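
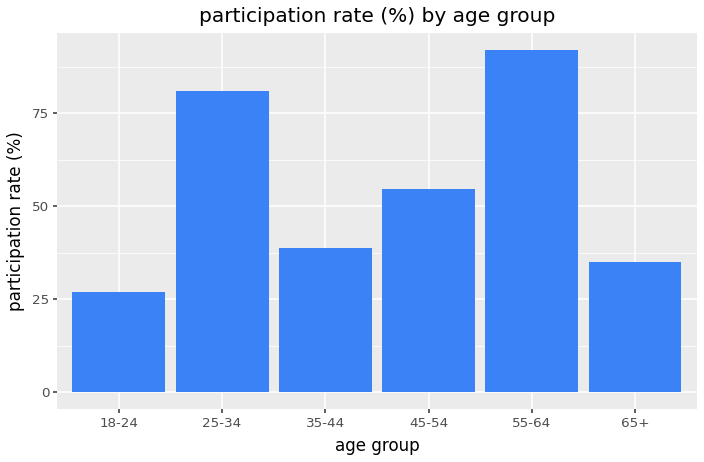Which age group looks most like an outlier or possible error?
55-64

55-64 ≈ 90; the rest sit between ≈ 30 and ≈ 80.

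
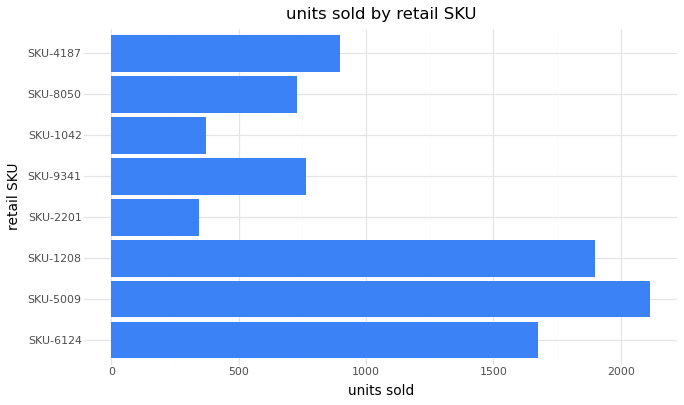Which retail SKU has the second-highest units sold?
SKU-1208

Top 3: SKU-5009 ≈ 2200, SKU-1208 ≈ 2000, SKU-6124 ≈ 1600.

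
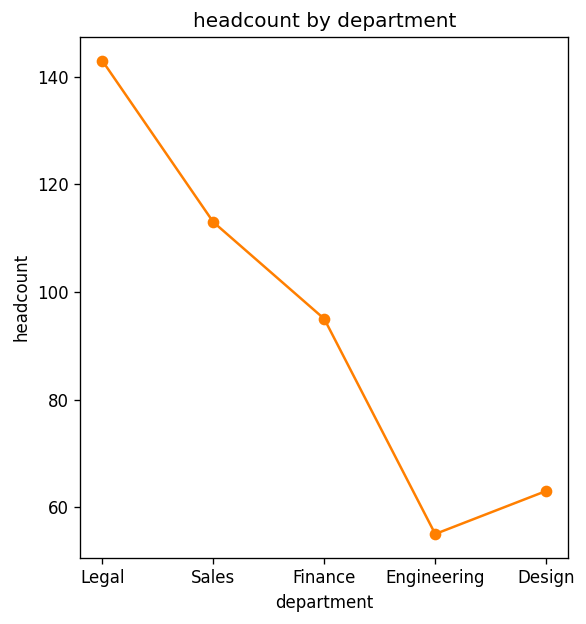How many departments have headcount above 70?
Above 70: Legal, Sales, Finance.

3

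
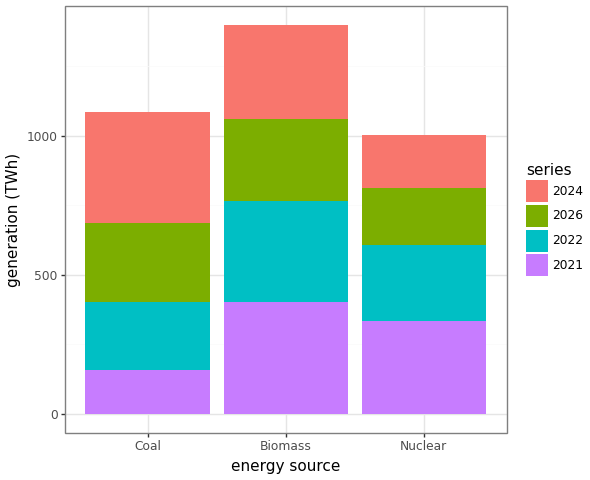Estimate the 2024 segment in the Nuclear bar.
≈ 200

2024 top ≈ 1000, bottom ≈ 800; segment ≈ 200.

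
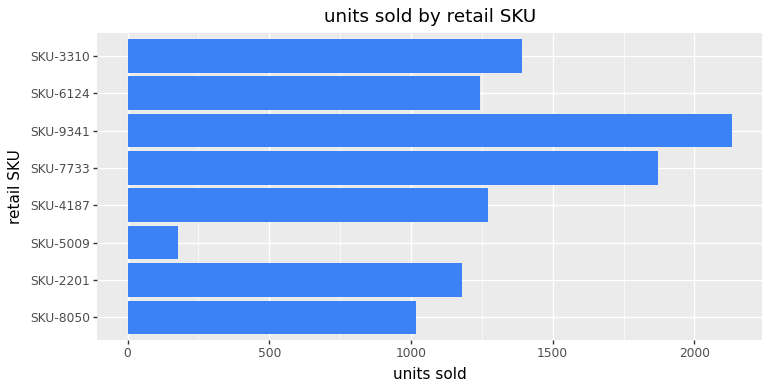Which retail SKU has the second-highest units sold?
SKU-7733

Top 3: SKU-9341 ≈ 2200, SKU-7733 ≈ 1800, SKU-3310 ≈ 1400.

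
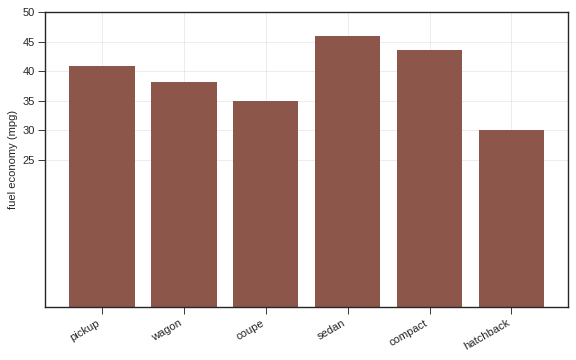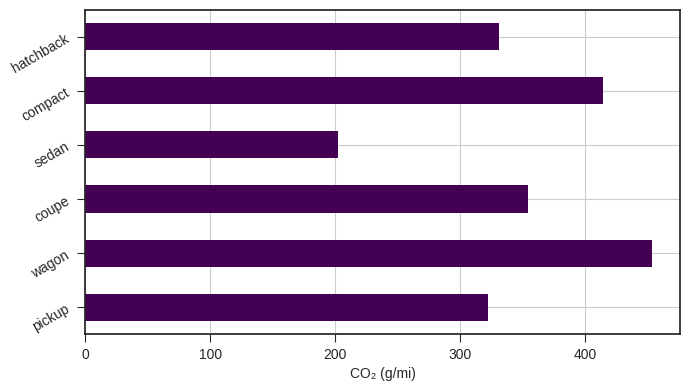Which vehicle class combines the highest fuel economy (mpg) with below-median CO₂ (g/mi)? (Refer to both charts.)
Chart 2 median CO₂ (g/mi) ≈ 350; below-median vehicle classes: pickup, sedan, hatchback. Among those, sedan has the highest fuel economy (mpg) (≈ 45).

sedan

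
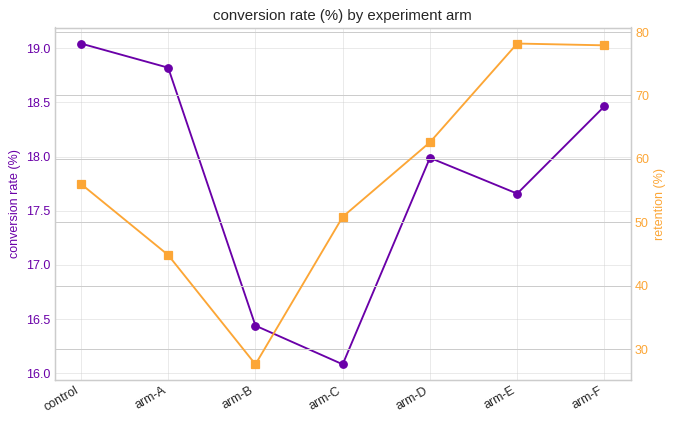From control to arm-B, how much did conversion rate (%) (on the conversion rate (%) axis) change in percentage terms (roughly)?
control ≈ 19.0, arm-B ≈ 16.5; (16.5 − 19.0) / 19.0 ≈ -13.2%.

≈ -13.2%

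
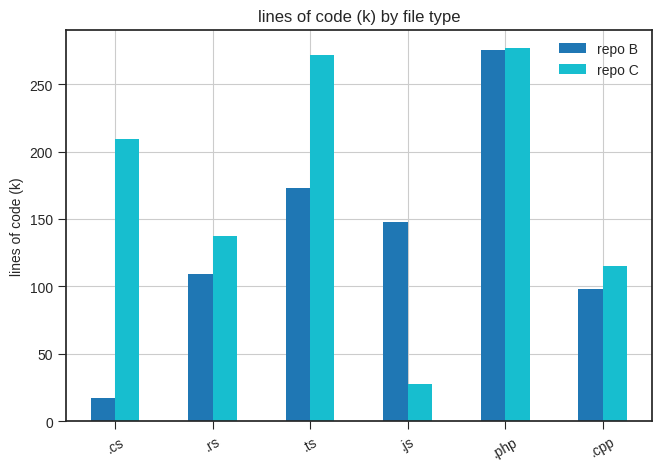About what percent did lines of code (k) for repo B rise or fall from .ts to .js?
≈ -14.3%

.ts ≈ 175, .js ≈ 150; (150 − 175) / 175 ≈ -14.3%.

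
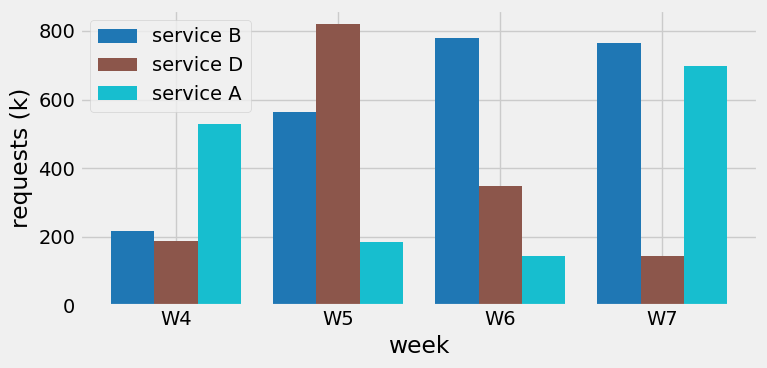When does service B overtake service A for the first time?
W5

W4: service B ≈ 200 vs service A ≈ 500 (not yet); W5: service B ≈ 600 vs service A ≈ 200 (first crossover).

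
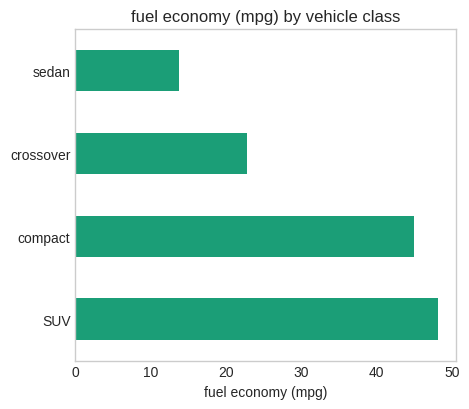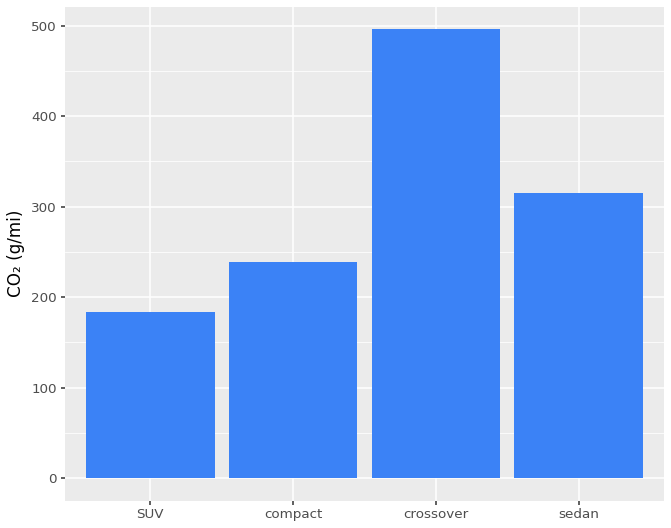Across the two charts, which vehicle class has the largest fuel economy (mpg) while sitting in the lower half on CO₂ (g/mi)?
SUV

Chart 2 median CO₂ (g/mi) ≈ 300; below-median vehicle classes: SUV, compact. Among those, SUV has the highest fuel economy (mpg) (≈ 50).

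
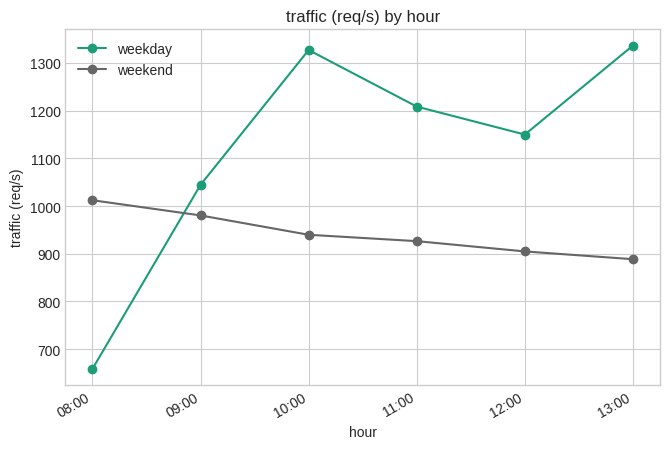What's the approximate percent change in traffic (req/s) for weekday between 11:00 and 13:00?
11:00 ≈ 1200, 13:00 ≈ 1300; (1300 − 1200) / 1200 ≈ +8.3%.

≈ +8.3%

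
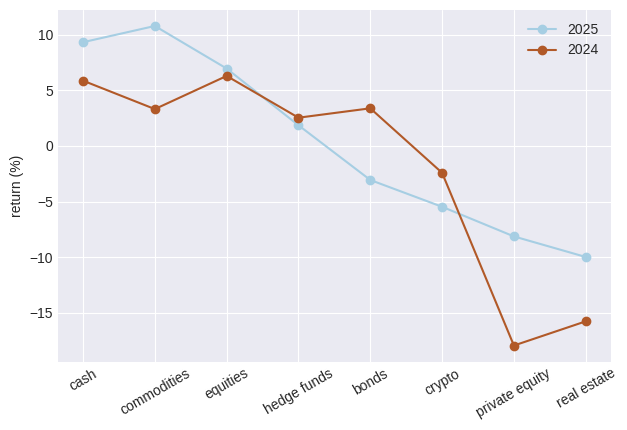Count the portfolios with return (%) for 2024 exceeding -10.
Above -10: cash, commodities, equities, hedge funds, bonds, crypto.

6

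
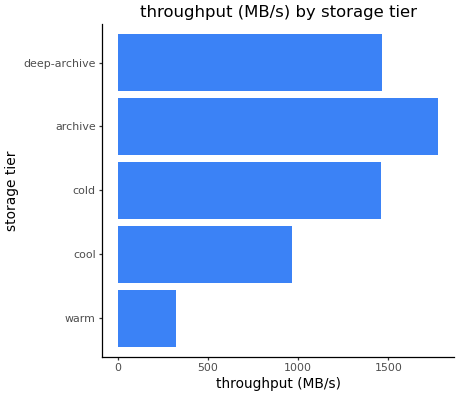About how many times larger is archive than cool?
archive ≈ 1800, cool ≈ 1000; 1800/1000 ≈ 1.8.

≈ 1.8×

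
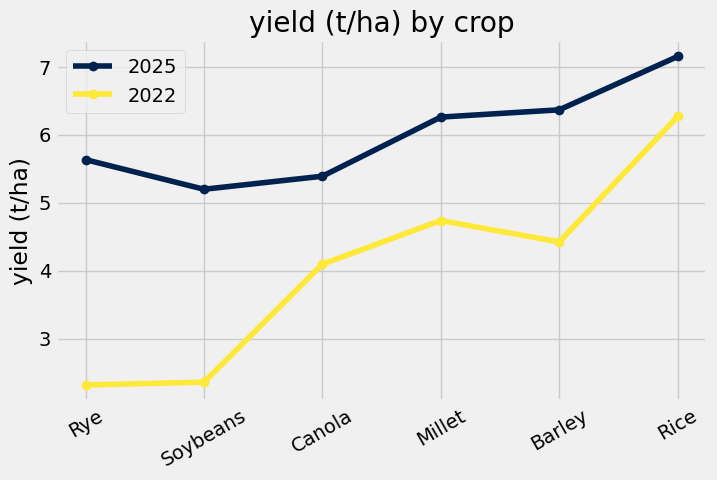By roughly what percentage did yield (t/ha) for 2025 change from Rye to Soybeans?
Rye ≈ 5.5, Soybeans ≈ 5.0; (5.0 − 5.5) / 5.5 ≈ -9.1%.

≈ -9.1%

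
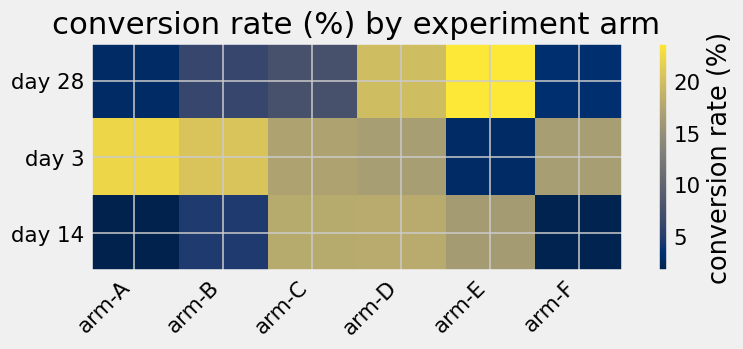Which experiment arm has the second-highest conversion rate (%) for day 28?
Top 3 for day 28: arm-E ≈ 24, arm-D ≈ 20, arm-C ≈ 8.

arm-D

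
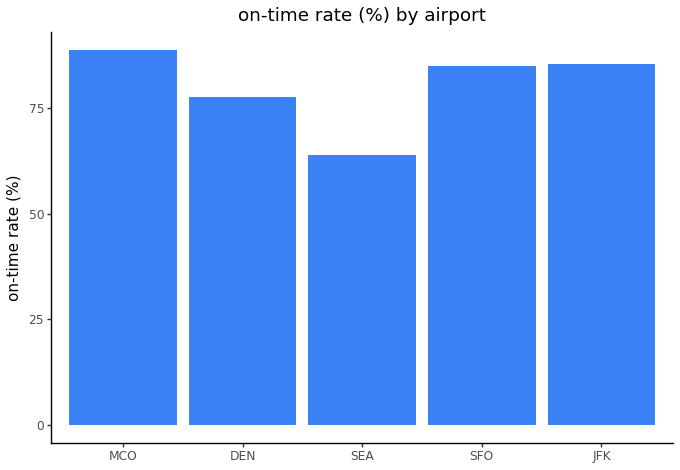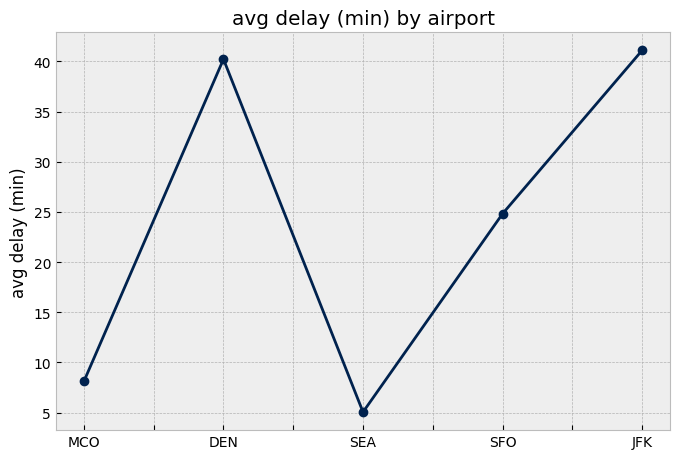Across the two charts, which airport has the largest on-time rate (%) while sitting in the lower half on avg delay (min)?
Chart 2 median avg delay (min) ≈ 25; below-median airports: MCO, SEA. Among those, MCO has the highest on-time rate (%) (≈ 90).

MCO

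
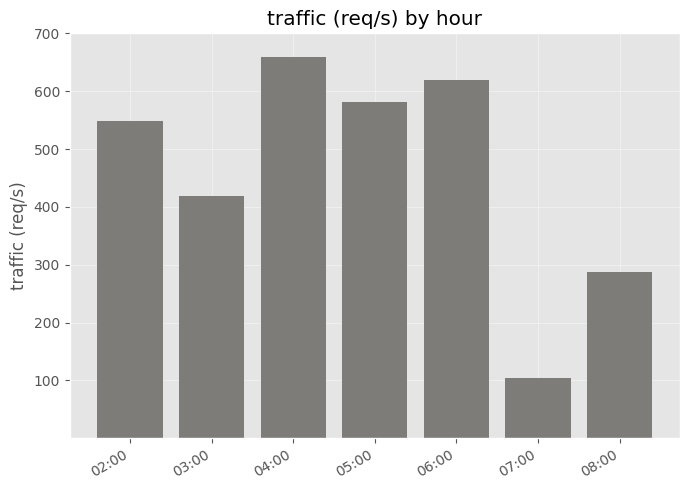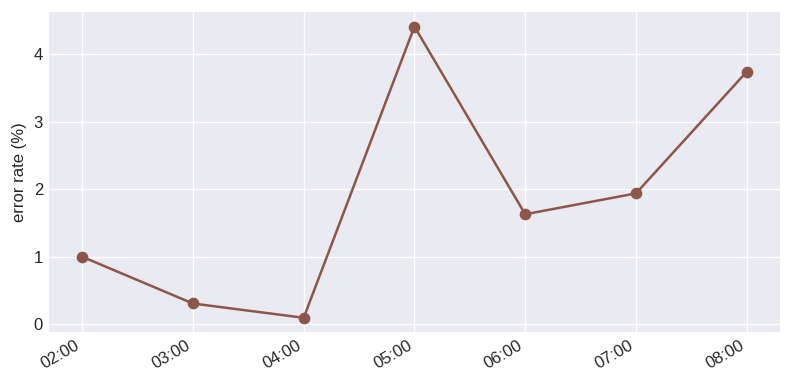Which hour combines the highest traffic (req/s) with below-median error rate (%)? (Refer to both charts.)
Chart 2 median error rate (%) ≈ 1.5; below-median hours: 02:00, 03:00, 04:00. Among those, 04:00 has the highest traffic (req/s) (≈ 700).

04:00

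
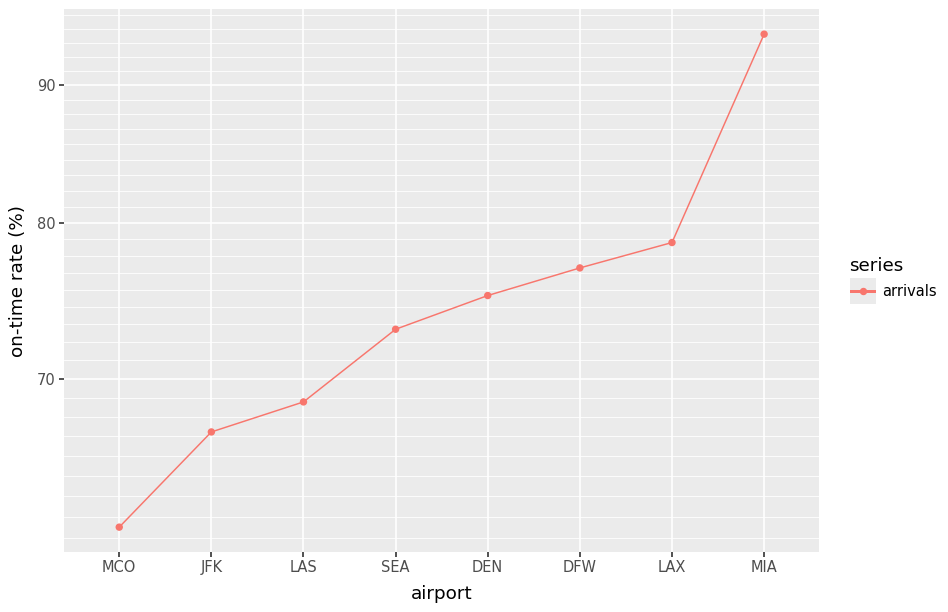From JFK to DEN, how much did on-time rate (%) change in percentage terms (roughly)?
≈ +15.4%

JFK ≈ 65, DEN ≈ 75; (75 − 65) / 65 ≈ +15.4%.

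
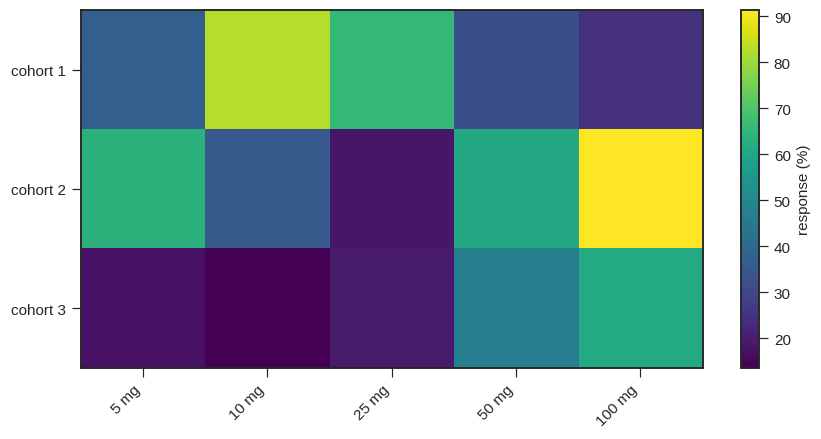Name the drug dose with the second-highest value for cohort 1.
25 mg

Top 3 for cohort 1: 10 mg ≈ 80, 25 mg ≈ 70, 5 mg ≈ 40.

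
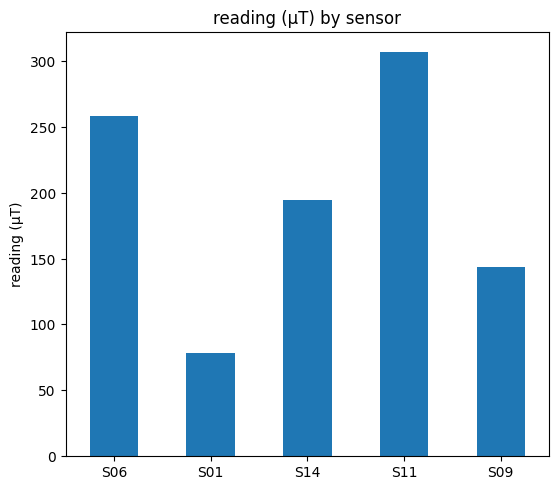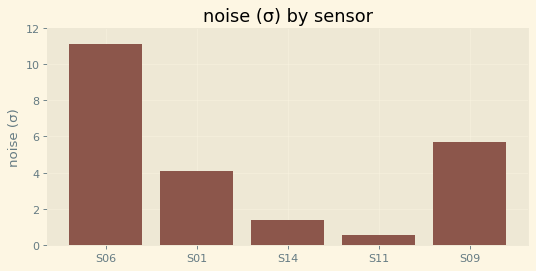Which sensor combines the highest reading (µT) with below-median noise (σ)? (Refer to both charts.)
Chart 2 median noise (σ) ≈ 4; below-median sensors: S14, S11. Among those, S11 has the highest reading (µT) (≈ 300).

S11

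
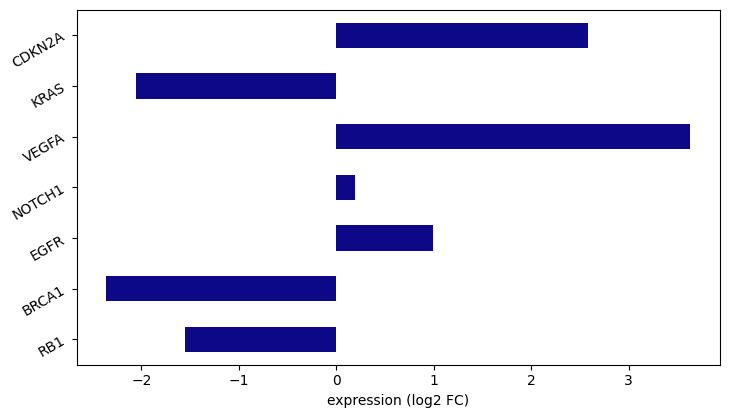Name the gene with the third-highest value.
Top 4: VEGFA ≈ 3.5, CDKN2A ≈ 2.5, EGFR ≈ 1.0, NOTCH1 ≈ 0.0.

EGFR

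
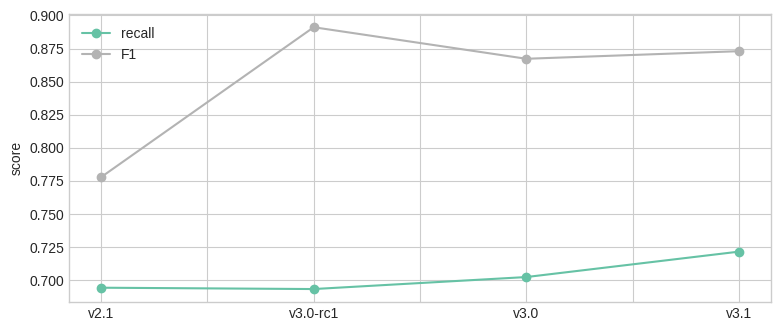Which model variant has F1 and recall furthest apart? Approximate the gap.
v3.0-rc1: F1 ≈ 0.90, recall ≈ 0.70 → gap ≈ 0.20. Next-largest (v3.0) is only ≈ 0.16.

v3.0-rc1, ≈ 0.20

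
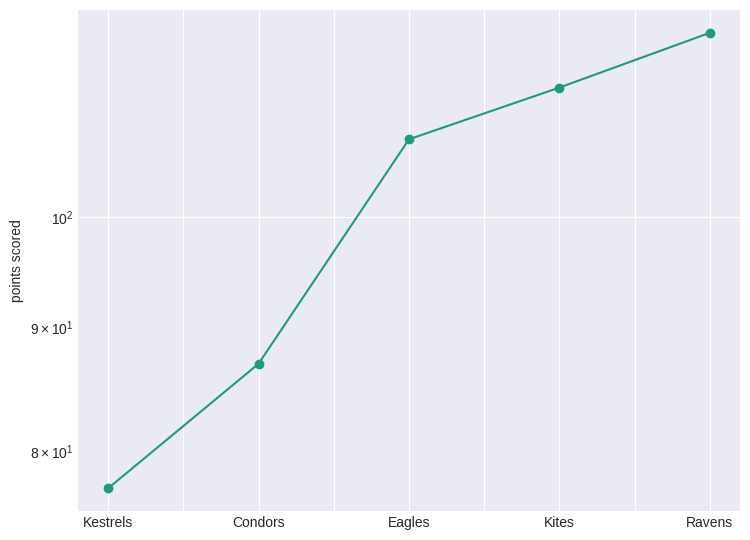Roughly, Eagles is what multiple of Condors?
≈ 1.29×

Eagles ≈ 110, Condors ≈ 85; 110/85 ≈ 1.29.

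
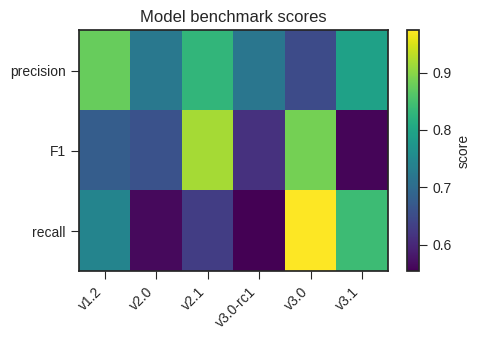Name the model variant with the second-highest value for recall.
v3.1

Top 3 for recall: v3.0 ≈ 0.95, v3.1 ≈ 0.85, v1.2 ≈ 0.75.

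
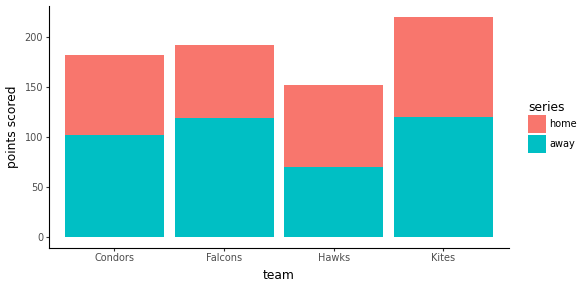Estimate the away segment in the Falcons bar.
≈ 120

away top ≈ 120, bottom ≈ 0; segment ≈ 120.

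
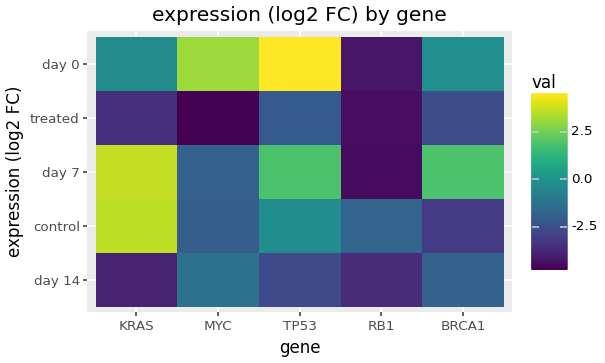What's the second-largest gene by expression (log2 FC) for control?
TP53

Top 3 for control: KRAS ≈ 4, TP53 ≈ 0, RB1 ≈ -2.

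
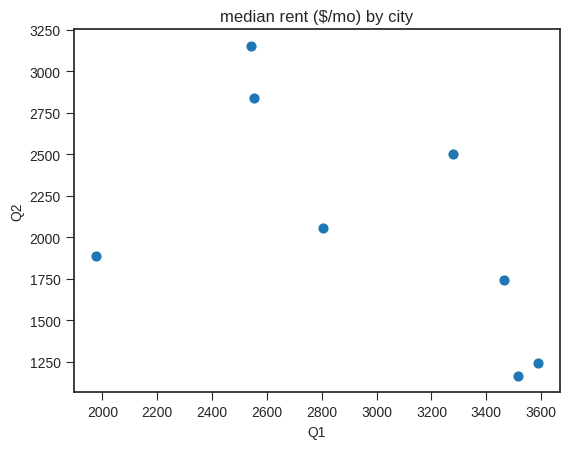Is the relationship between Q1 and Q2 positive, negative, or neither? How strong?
Points are negatively correlated; moderate (|r| ≈ 0.6).

negative, moderate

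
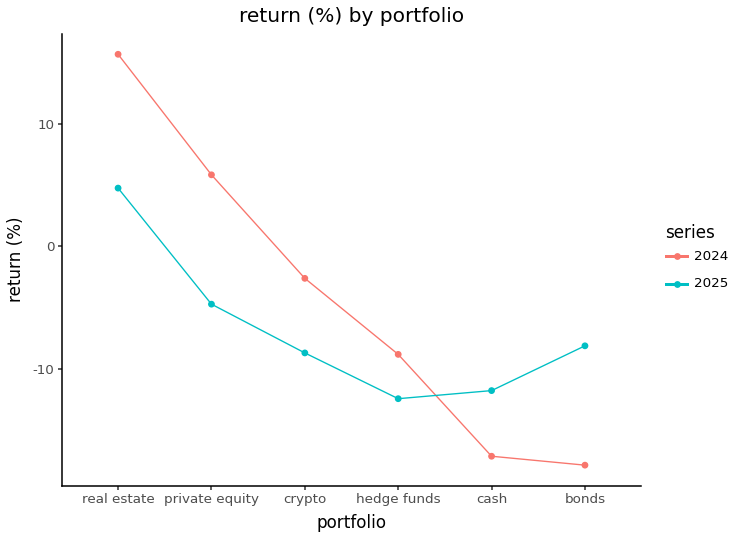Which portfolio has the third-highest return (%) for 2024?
Top 4 for 2024: real estate ≈ 15, private equity ≈ 5, crypto ≈ -5, hedge funds ≈ -10.

crypto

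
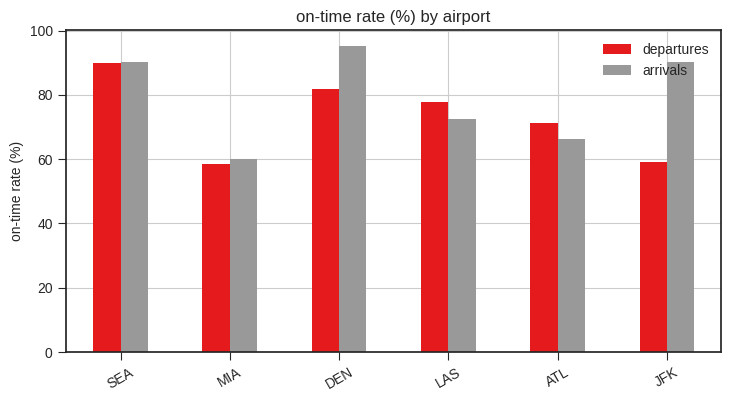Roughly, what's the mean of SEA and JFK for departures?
≈ 75

(90 + 60) / 2 ≈ 75.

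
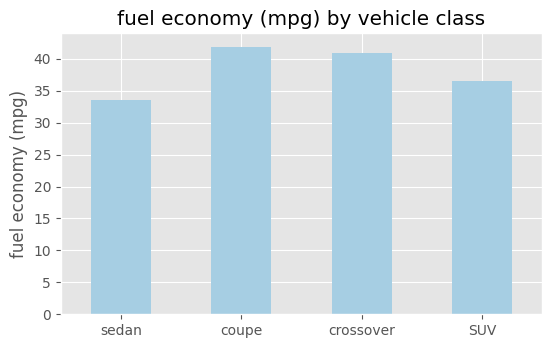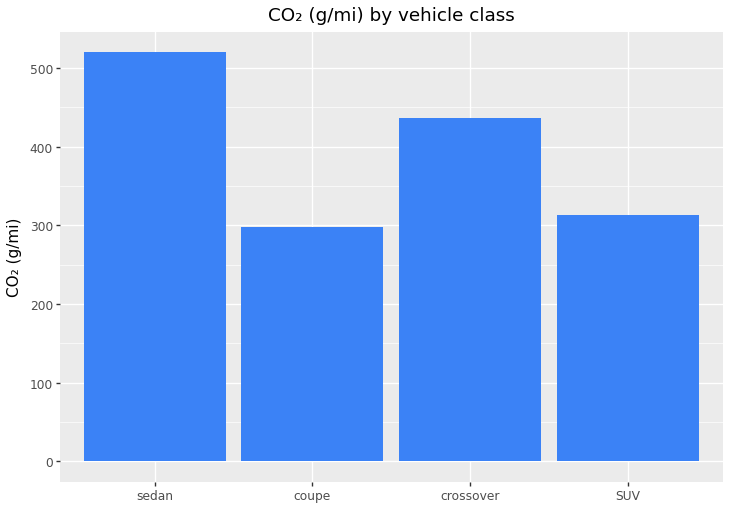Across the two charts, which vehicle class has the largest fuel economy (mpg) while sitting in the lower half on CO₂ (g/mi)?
coupe

Chart 2 median CO₂ (g/mi) ≈ 350; below-median vehicle classes: coupe, SUV. Among those, coupe has the highest fuel economy (mpg) (≈ 40).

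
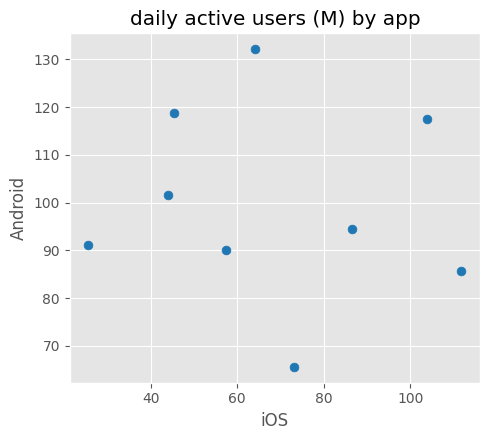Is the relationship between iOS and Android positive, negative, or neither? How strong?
Points are roughly uncorrelated; weak (|r| ≈ 0.1).

no clear correlation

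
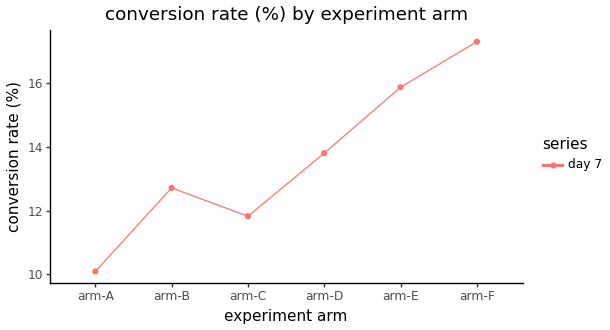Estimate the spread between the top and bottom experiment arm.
Max arm-F ≈ 17, min arm-A ≈ 10; range ≈ 7.

≈ 7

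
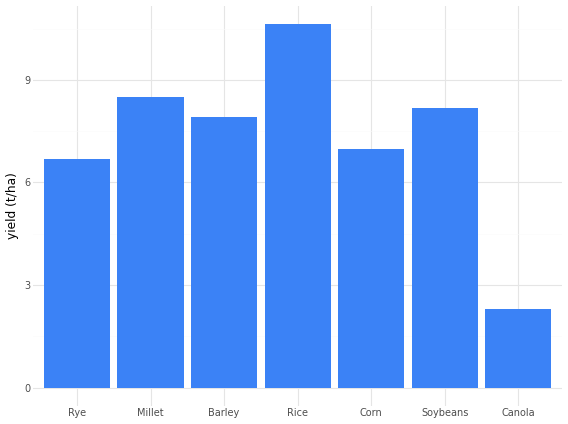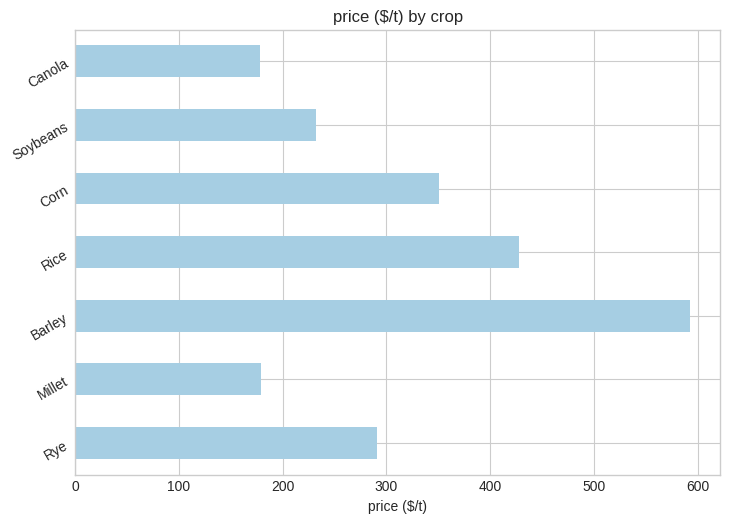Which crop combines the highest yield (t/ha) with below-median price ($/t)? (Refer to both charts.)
Chart 2 median price ($/t) ≈ 300; below-median crops: Millet, Soybeans, Canola. Among those, Millet has the highest yield (t/ha) (≈ 9).

Millet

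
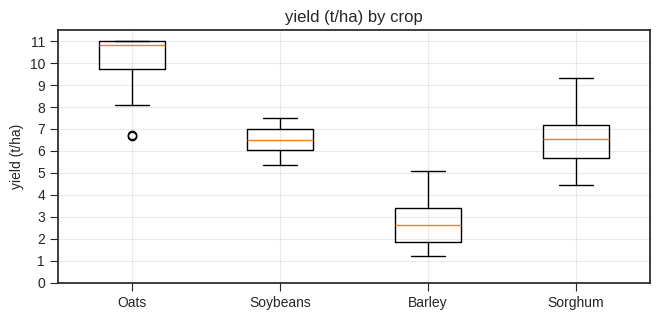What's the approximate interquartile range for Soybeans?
≈ 1

Q3 ≈ 7, Q1 ≈ 6; IQR ≈ 1.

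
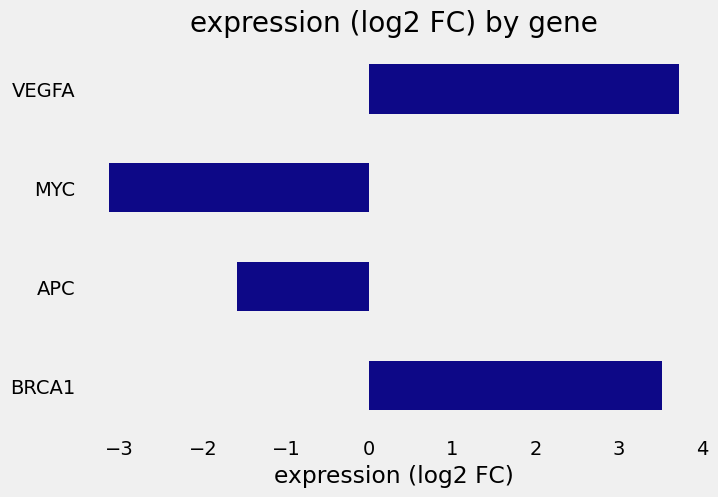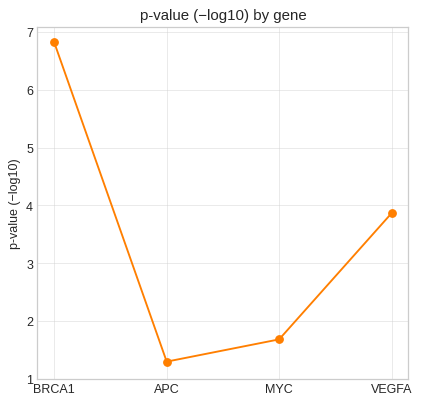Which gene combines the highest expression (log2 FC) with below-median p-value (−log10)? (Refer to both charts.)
Chart 2 median p-value (−log10) ≈ 3; below-median genes: APC, MYC. Among those, APC has the highest expression (log2 FC) (≈ -1.5).

APC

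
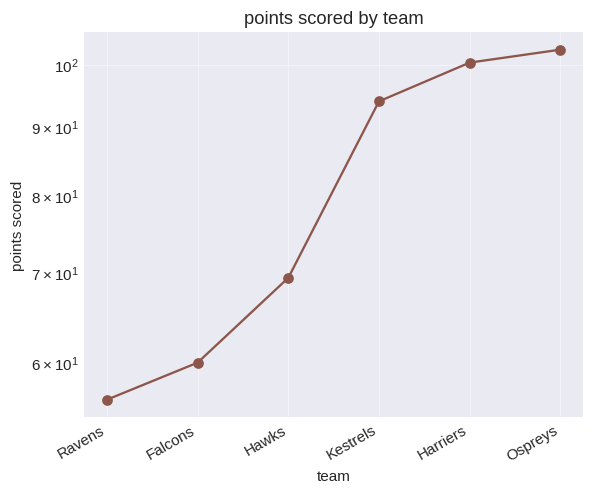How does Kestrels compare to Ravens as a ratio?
Kestrels ≈ 95, Ravens ≈ 55; 95/55 ≈ 1.73.

≈ 1.73×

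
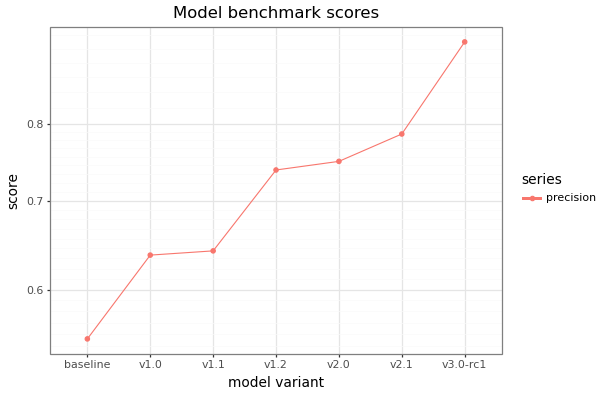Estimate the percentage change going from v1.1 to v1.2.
≈ +15.4%

v1.1 ≈ 0.65, v1.2 ≈ 0.75; (0.75 − 0.65) / 0.65 ≈ +15.4%.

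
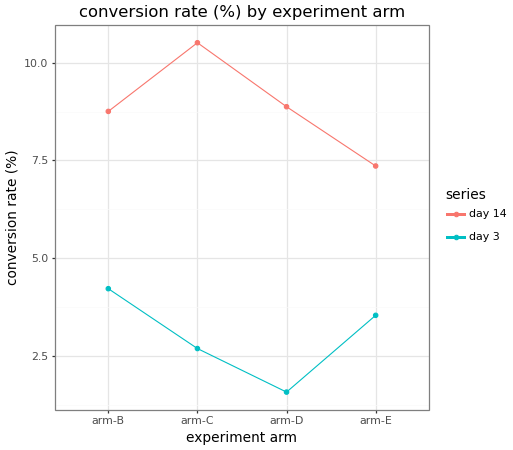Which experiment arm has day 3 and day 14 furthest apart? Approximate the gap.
arm-C: day 3 ≈ 3, day 14 ≈ 11 → gap ≈ 8. Next-largest (arm-D) is only ≈ 7.

arm-C, ≈ 8 %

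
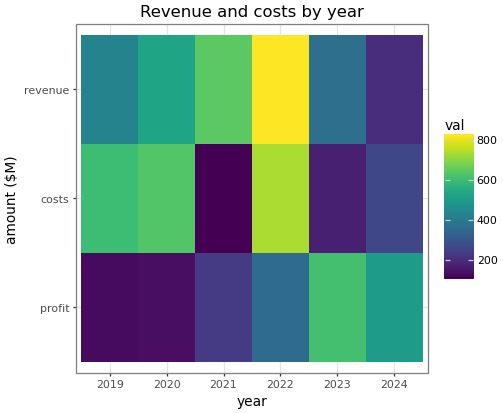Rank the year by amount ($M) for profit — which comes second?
Top 3 for profit: 2023 ≈ 600, 2024 ≈ 500, 2022 ≈ 400.

2024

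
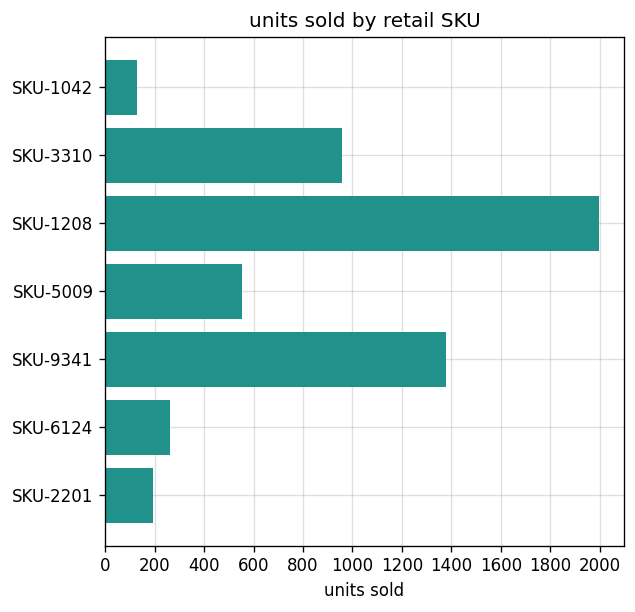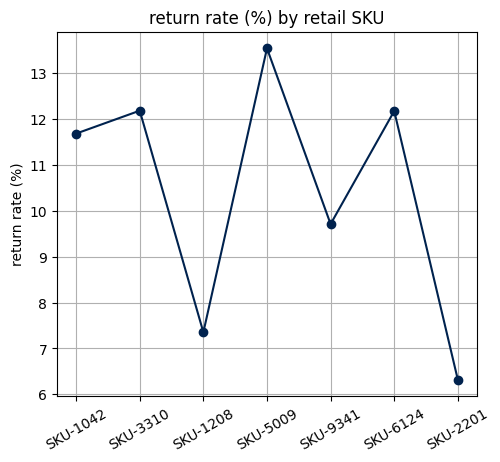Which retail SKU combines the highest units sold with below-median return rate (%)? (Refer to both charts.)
Chart 2 median return rate (%) ≈ 12; below-median retail SKUs: SKU-1208, SKU-9341, SKU-2201. Among those, SKU-1208 has the highest units sold (≈ 2000).

SKU-1208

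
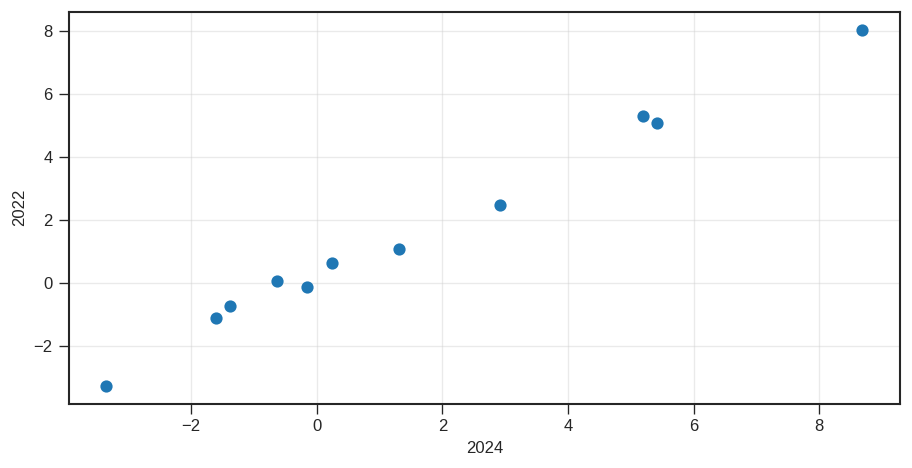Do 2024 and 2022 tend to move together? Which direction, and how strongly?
Points are positively correlated; strong (|r| ≈ 1.0).

positive, strong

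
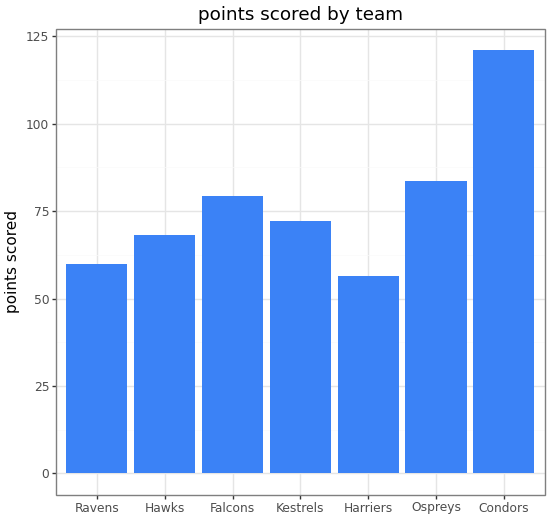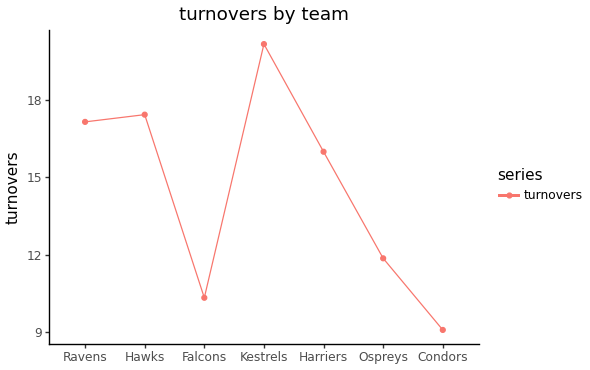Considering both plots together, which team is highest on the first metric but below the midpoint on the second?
Condors

Chart 2 median turnovers ≈ 16; below-median teams: Falcons, Ospreys, Condors. Among those, Condors has the highest points scored (≈ 120).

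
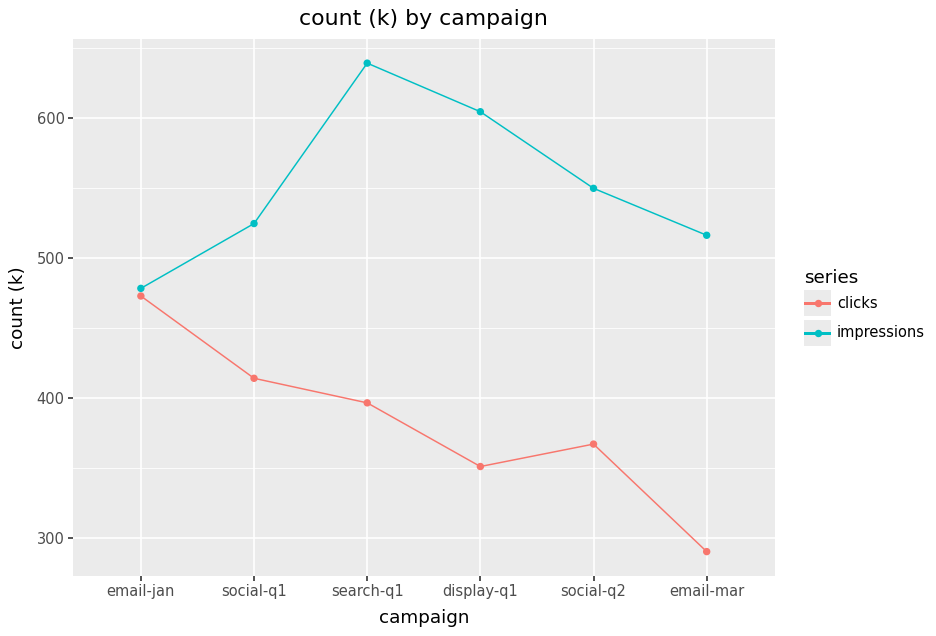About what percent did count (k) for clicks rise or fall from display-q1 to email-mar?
display-q1 ≈ 350, email-mar ≈ 300; (300 − 350) / 350 ≈ -14.3%.

≈ -14.3%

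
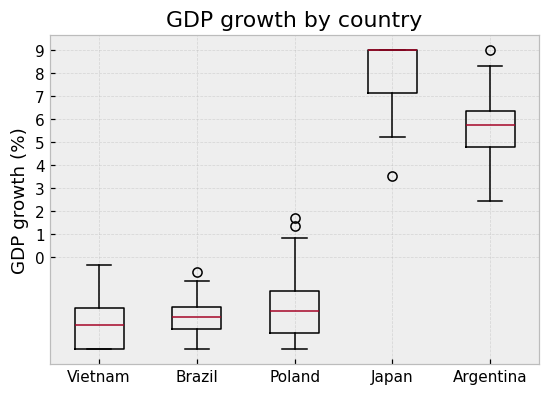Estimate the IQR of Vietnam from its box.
≈ 2

Q3 ≈ -2, Q1 ≈ -4; IQR ≈ 2.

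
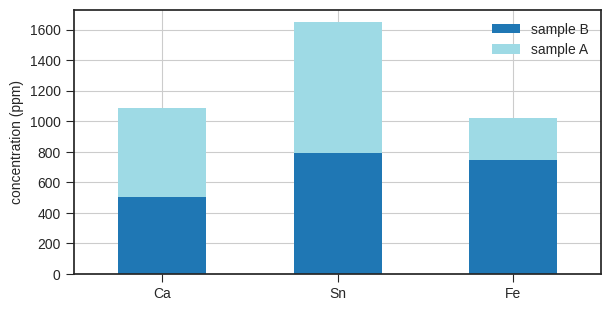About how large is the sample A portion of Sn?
≈ 800

sample A top ≈ 1600, bottom ≈ 800; segment ≈ 800.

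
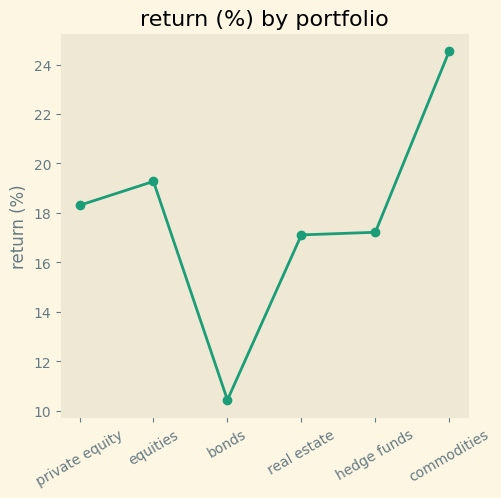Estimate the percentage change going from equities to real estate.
≈ -10%

equities ≈ 20, real estate ≈ 18; (18 − 20) / 20 ≈ -10%.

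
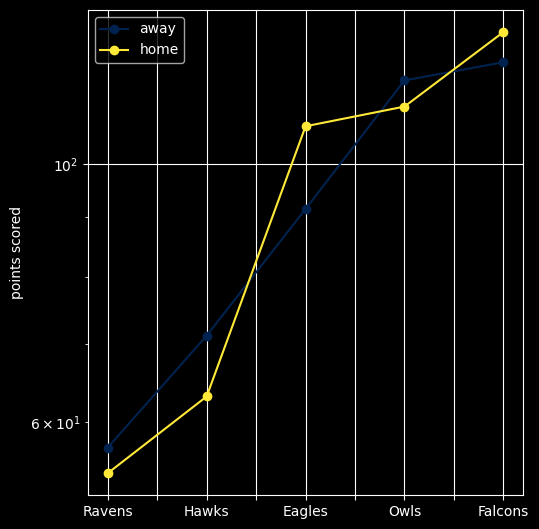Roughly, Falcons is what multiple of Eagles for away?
≈ 1.33×

Falcons ≈ 120, Eagles ≈ 90; 120/90 ≈ 1.33.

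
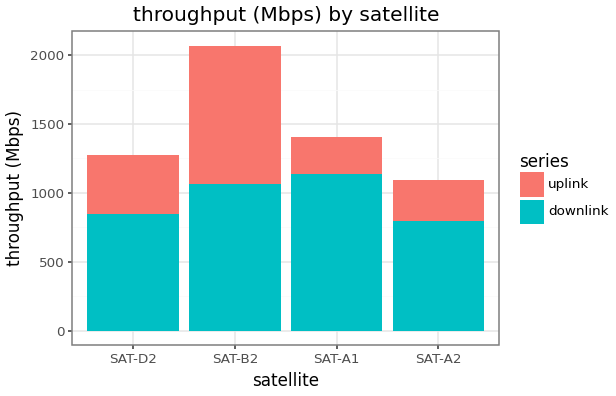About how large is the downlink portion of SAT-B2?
downlink top ≈ 1000, bottom ≈ 0; segment ≈ 1000.

≈ 1000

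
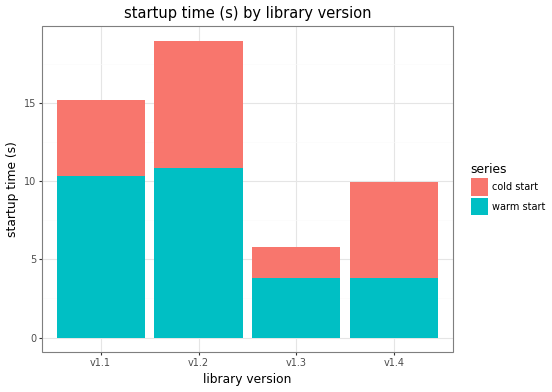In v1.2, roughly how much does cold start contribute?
≈ 8

cold start top ≈ 18, bottom ≈ 10; segment ≈ 8.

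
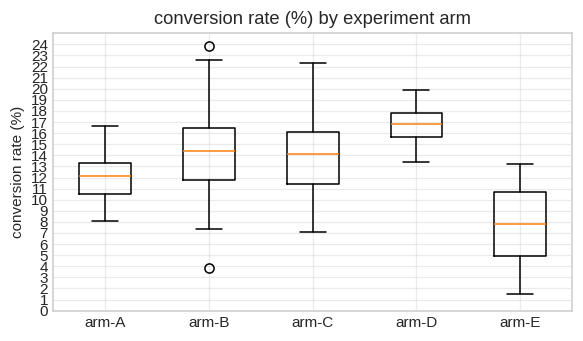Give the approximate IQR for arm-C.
Q3 ≈ 16, Q1 ≈ 11; IQR ≈ 5.

≈ 5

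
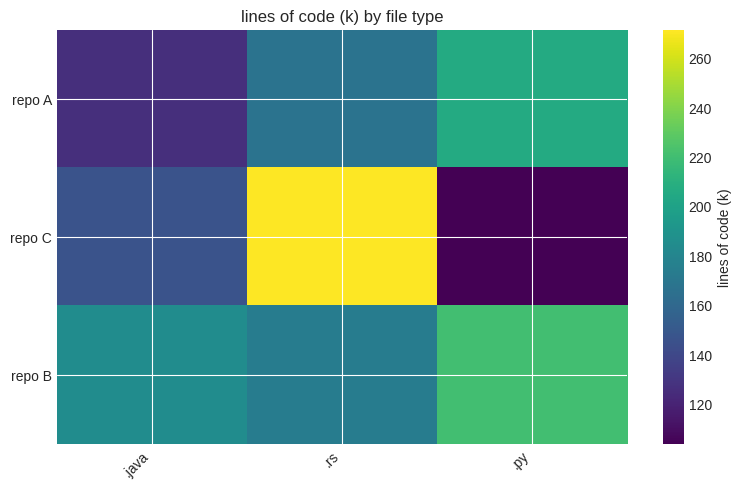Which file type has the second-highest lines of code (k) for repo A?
.rs

Top 3 for repo A: .py ≈ 200, .rs ≈ 160, .java ≈ 120.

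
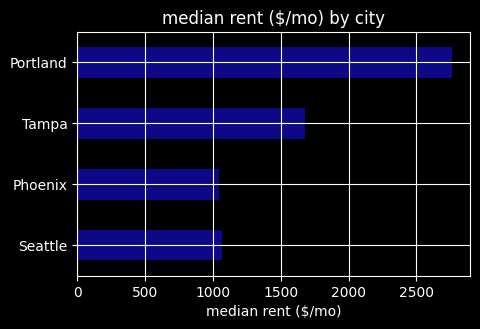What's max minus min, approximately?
Max Portland ≈ 3000, min Phoenix ≈ 1000; range ≈ 2000.

≈ 2000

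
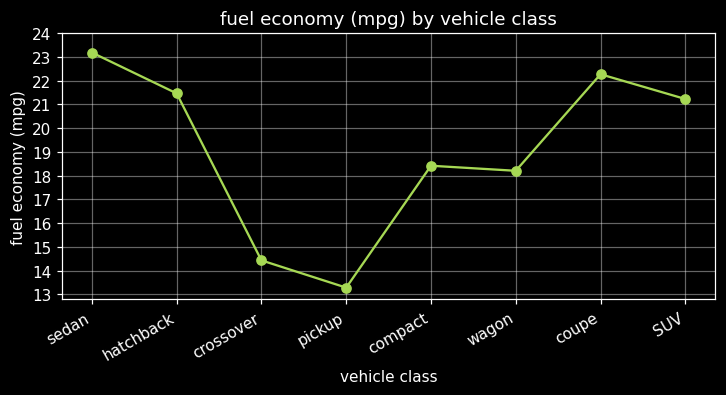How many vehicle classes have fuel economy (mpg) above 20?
Above 20: sedan, hatchback, coupe, SUV.

4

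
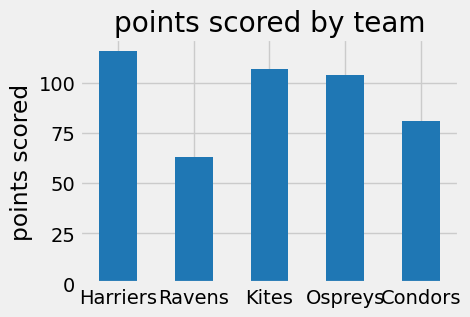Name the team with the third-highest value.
Ospreys

Top 4: Harriers ≈ 120, Kites ≈ 110, Ospreys ≈ 100, Condors ≈ 80.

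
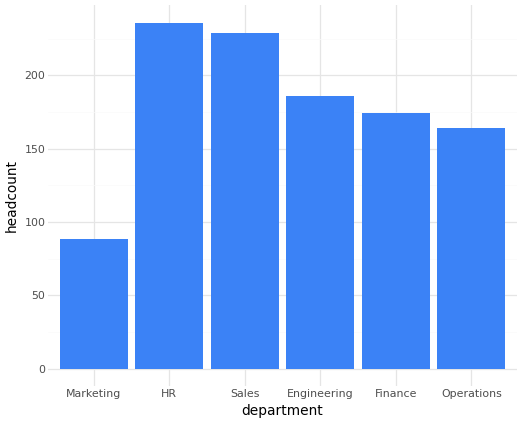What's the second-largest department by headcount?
Sales

Top 3: HR ≈ 240, Sales ≈ 220, Engineering ≈ 180.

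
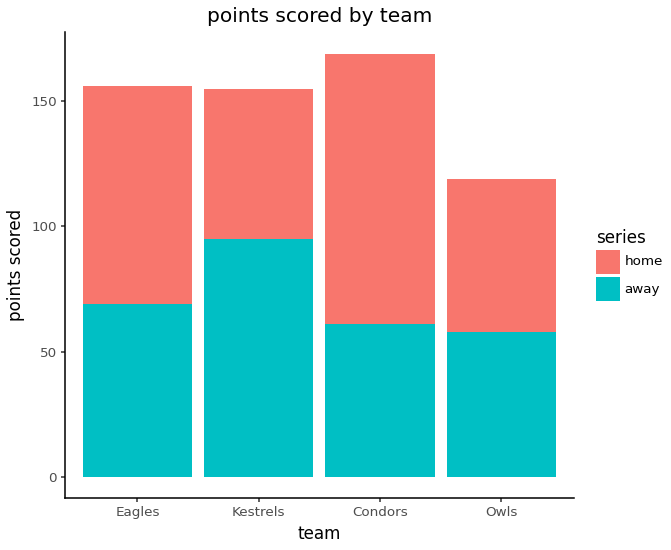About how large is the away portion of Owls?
away top ≈ 60, bottom ≈ 0; segment ≈ 60.

≈ 60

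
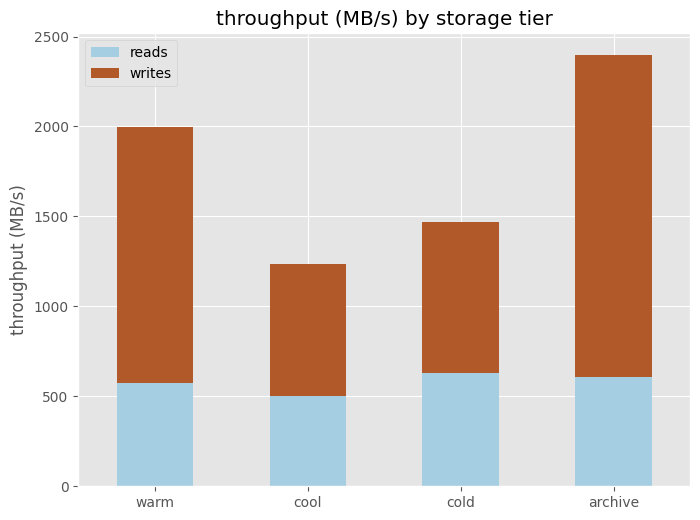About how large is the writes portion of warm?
writes top ≈ 2000, bottom ≈ 600; segment ≈ 1400.

≈ 1400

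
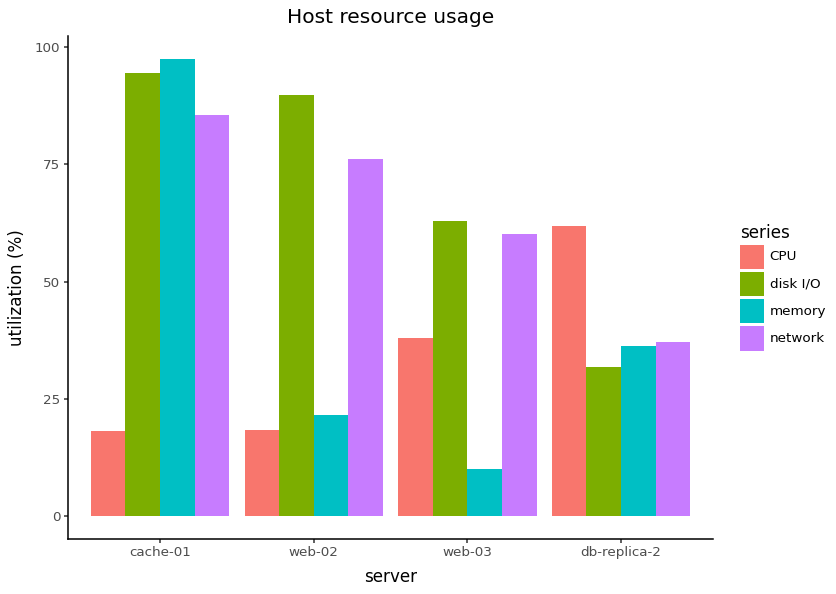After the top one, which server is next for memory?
Top 3 for memory: cache-01 ≈ 100, db-replica-2 ≈ 40, web-02 ≈ 20.

db-replica-2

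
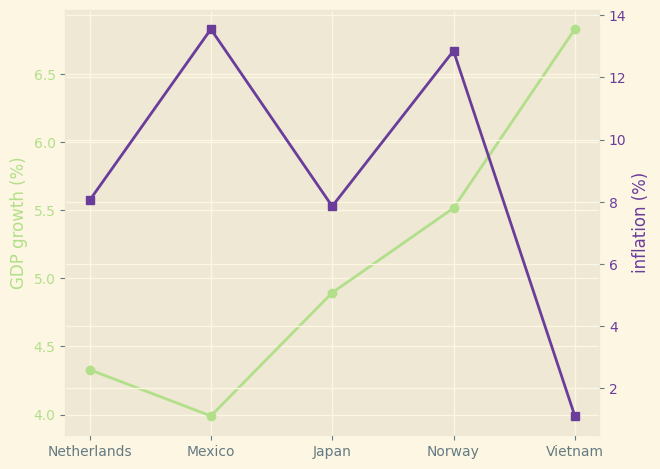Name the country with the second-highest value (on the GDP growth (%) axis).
Norway

Top 3 (on the GDP growth (%) axis): Vietnam ≈ 7.0, Norway ≈ 5.5, Japan ≈ 5.0.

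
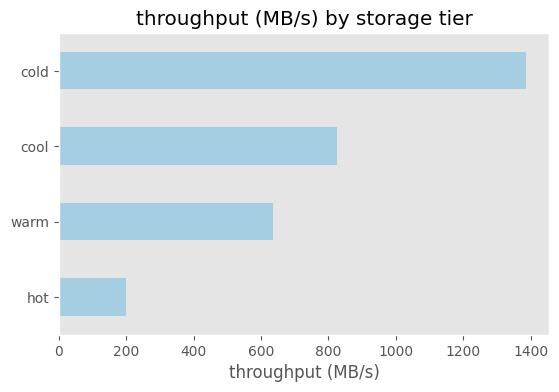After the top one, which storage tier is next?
Top 3: cold ≈ 1400, cool ≈ 800, warm ≈ 600.

cool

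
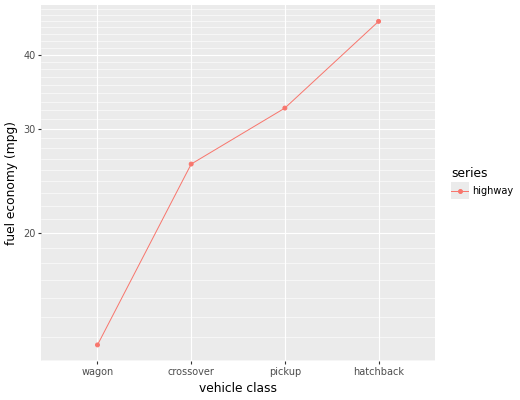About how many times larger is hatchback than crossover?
hatchback ≈ 45, crossover ≈ 25; 45/25 ≈ 1.8.

≈ 1.8×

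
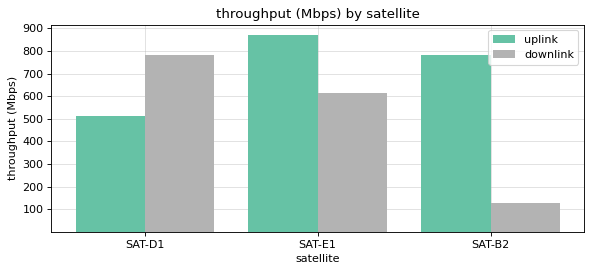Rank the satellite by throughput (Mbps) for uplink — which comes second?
Top 3 for uplink: SAT-E1 ≈ 900, SAT-B2 ≈ 800, SAT-D1 ≈ 500.

SAT-B2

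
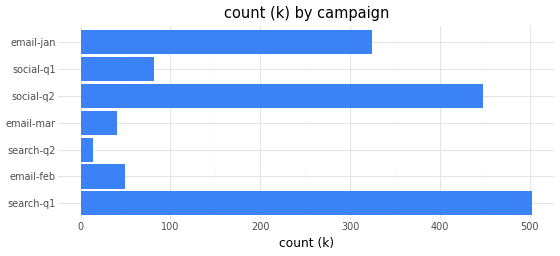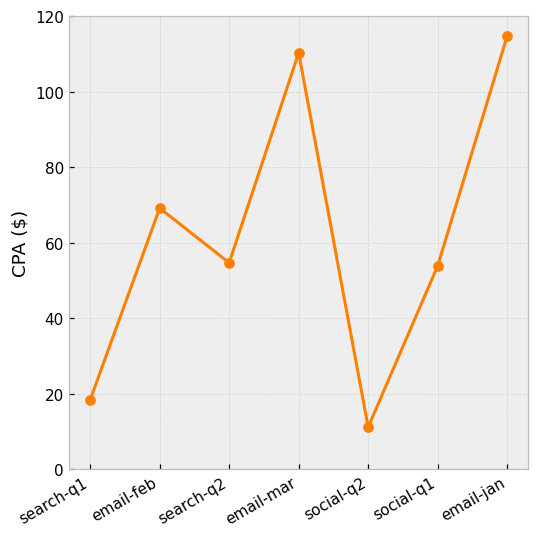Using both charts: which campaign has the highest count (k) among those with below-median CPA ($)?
search-q1

Chart 2 median CPA ($) ≈ 60; below-median campaigns: search-q1, social-q2, social-q1. Among those, search-q1 has the highest count (k) (≈ 500).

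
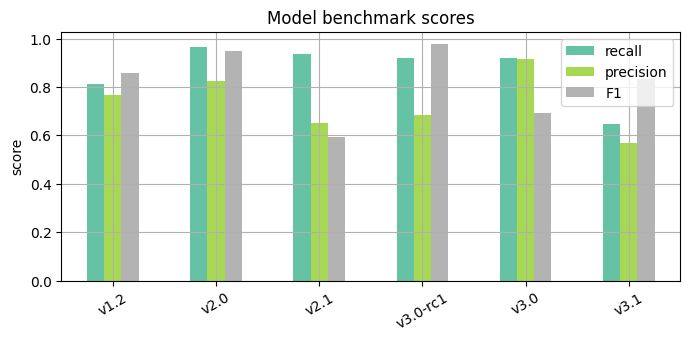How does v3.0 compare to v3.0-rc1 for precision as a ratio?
≈ 1.29×

v3.0 ≈ 0.9, v3.0-rc1 ≈ 0.7; 0.9/0.7 ≈ 1.29.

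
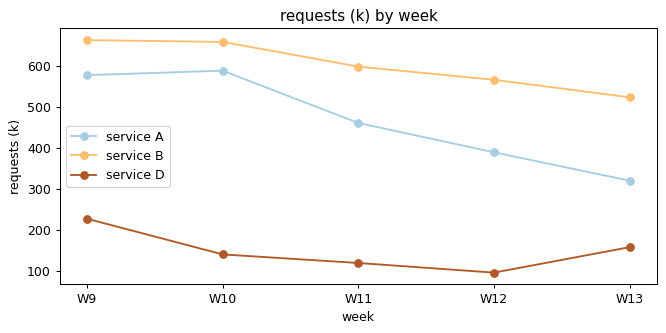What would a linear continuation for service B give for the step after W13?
Last three: 600, 550, 500 → slope ≈ -50/step → next ≈ 450.

≈ 450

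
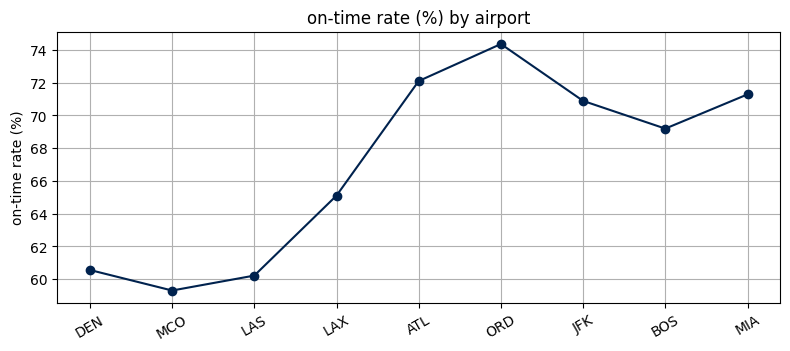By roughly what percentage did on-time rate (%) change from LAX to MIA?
≈ +9.1%

LAX ≈ 66, MIA ≈ 72; (72 − 66) / 66 ≈ +9.1%.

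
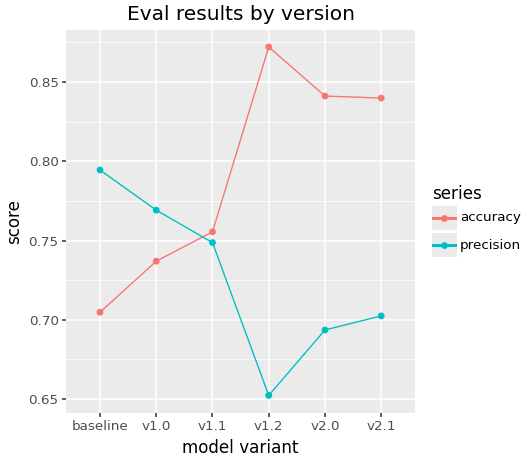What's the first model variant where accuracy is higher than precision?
v1.0: accuracy ≈ 0.74 vs precision ≈ 0.76 (not yet); v1.1: accuracy ≈ 0.76 vs precision ≈ 0.74 (first crossover).

v1.1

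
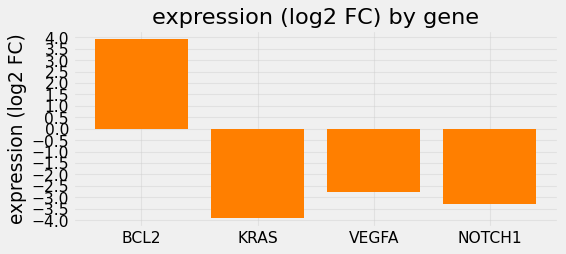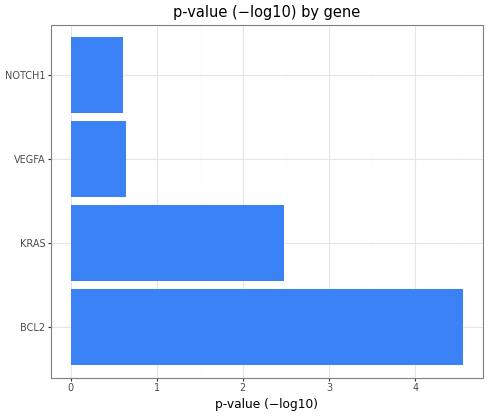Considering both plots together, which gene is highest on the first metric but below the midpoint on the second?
VEGFA

Chart 2 median p-value (−log10) ≈ 1.5; below-median genes: VEGFA, NOTCH1. Among those, VEGFA has the highest expression (log2 FC) (≈ -3).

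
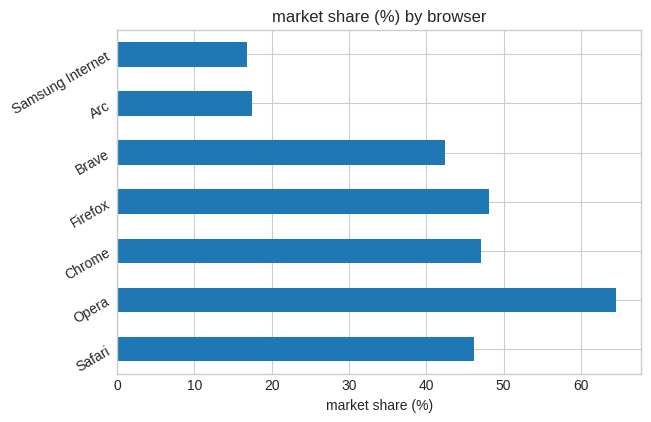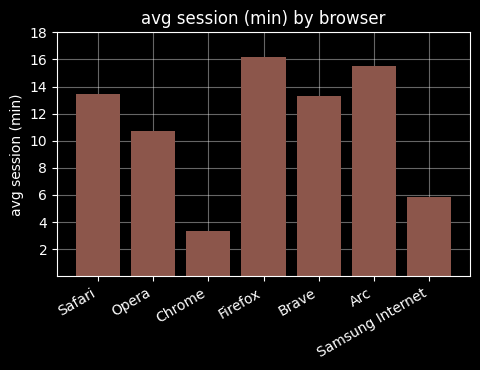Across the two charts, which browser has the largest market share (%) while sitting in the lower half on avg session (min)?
Opera

Chart 2 median avg session (min) ≈ 14; below-median browsers: Opera, Chrome, Samsung Internet. Among those, Opera has the highest market share (%) (≈ 60).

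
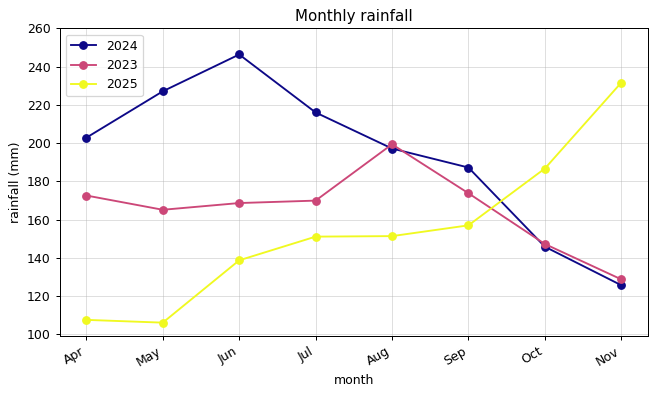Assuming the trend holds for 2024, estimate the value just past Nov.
≈ 90

Last three: 180, 140, 120 → slope ≈ -30/step → next ≈ 90.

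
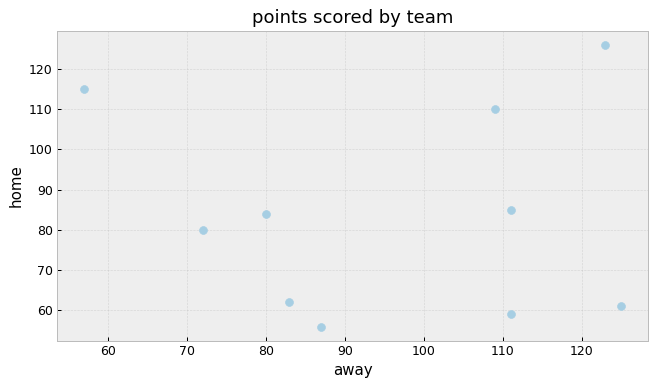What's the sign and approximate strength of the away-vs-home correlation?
no clear correlation

Points are roughly uncorrelated; weak (|r| ≈ 0.0).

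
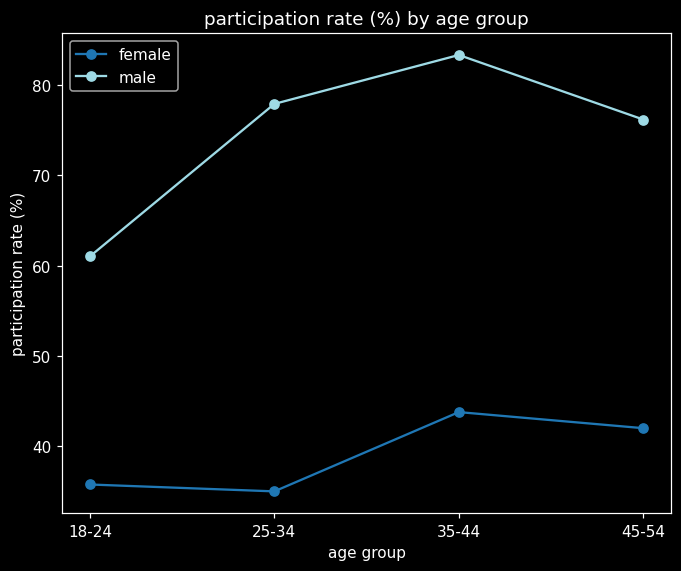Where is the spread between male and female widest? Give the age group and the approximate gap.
25-34: male ≈ 80, female ≈ 35 → gap ≈ 45. Next-largest (35-44) is only ≈ 40.

25-34, ≈ 45 %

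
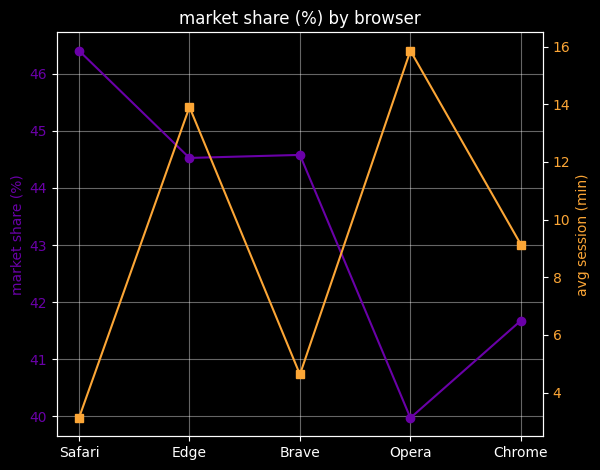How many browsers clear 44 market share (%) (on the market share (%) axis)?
3

Above 44: Safari, Edge, Brave.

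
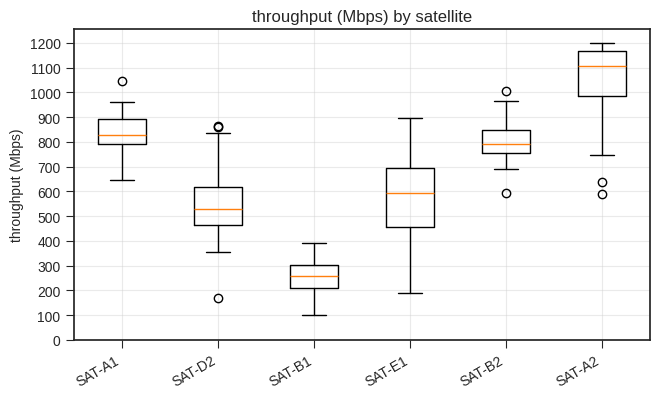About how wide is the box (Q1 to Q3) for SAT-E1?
Q3 ≈ 700, Q1 ≈ 500; IQR ≈ 200.

≈ 200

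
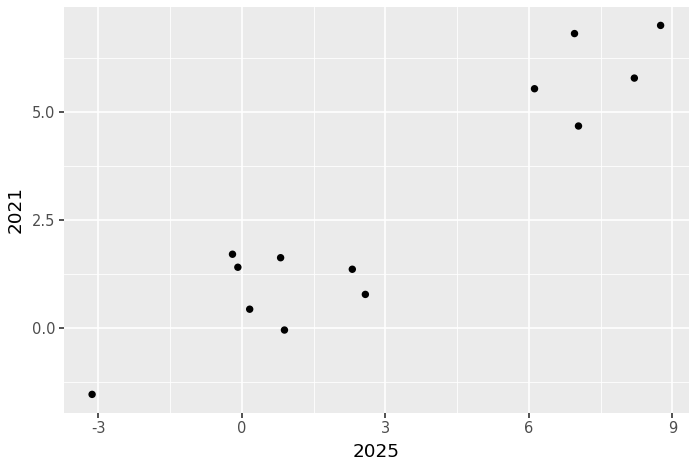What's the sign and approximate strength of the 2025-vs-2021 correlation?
Points are positively correlated; strong (|r| ≈ 0.9).

positive, strong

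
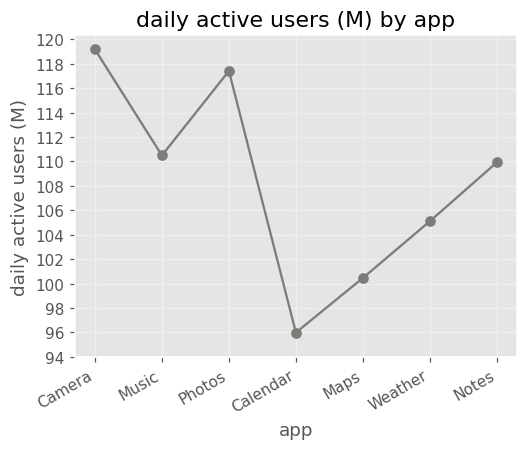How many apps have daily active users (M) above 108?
4

Above 108: Camera, Music, Photos, Notes.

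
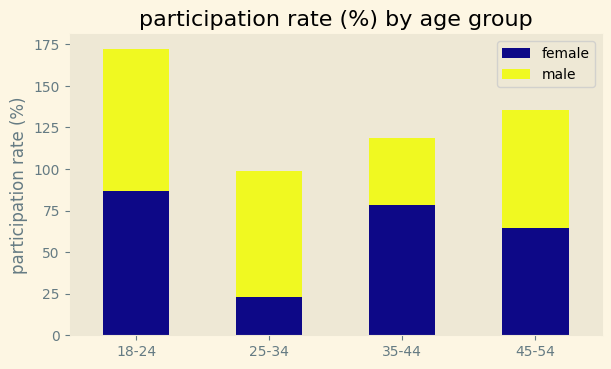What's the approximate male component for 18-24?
≈ 100

male top ≈ 180, bottom ≈ 80; segment ≈ 100.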